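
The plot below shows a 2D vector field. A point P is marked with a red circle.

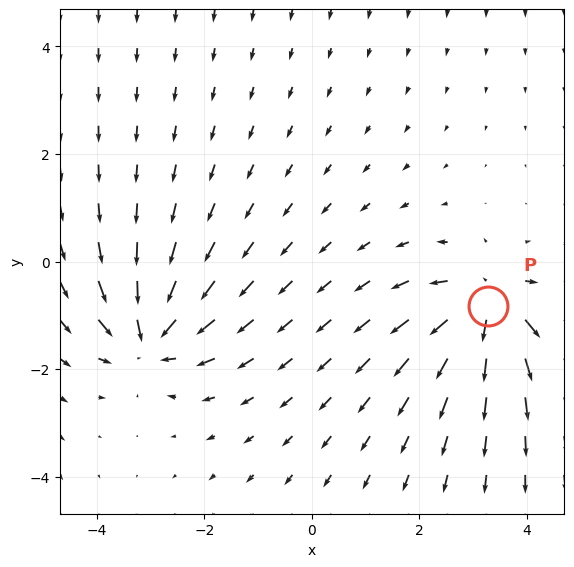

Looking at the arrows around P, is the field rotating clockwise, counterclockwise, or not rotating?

Near P at (3.3, -0.8) the arrows show no circulation. The curl there is ≈0.

not rotating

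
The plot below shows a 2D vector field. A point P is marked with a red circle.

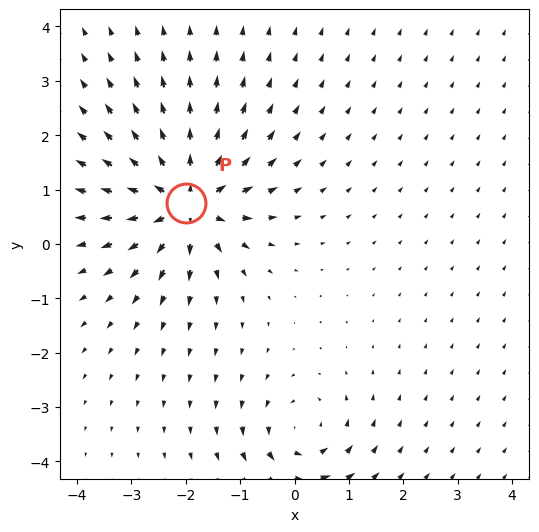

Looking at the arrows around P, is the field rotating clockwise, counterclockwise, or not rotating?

Near P at (-2.0, 0.8) the arrows show no circulation. The curl there is ≈0.

not rotating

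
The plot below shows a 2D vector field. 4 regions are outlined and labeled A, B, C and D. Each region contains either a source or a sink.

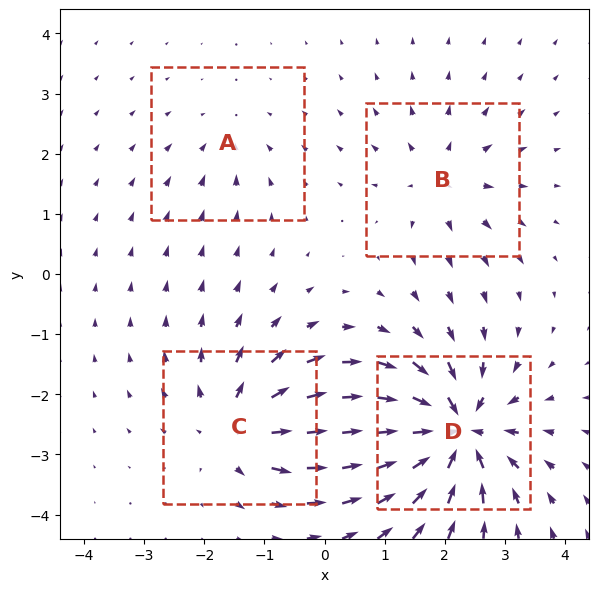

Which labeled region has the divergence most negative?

Divergence at each region's feature centre — A: about -2, B: about +4, C: about +6, D: about -9. Region D is most negative.

D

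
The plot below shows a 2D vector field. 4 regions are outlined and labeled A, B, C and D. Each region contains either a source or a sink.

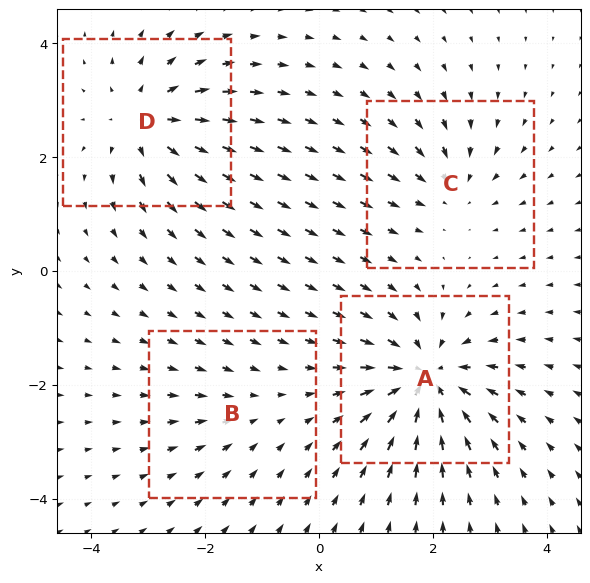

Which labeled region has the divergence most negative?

Divergence at each region's feature centre — A: about -8, B: about -2, C: about -4, D: about +6. Region A is most negative.

A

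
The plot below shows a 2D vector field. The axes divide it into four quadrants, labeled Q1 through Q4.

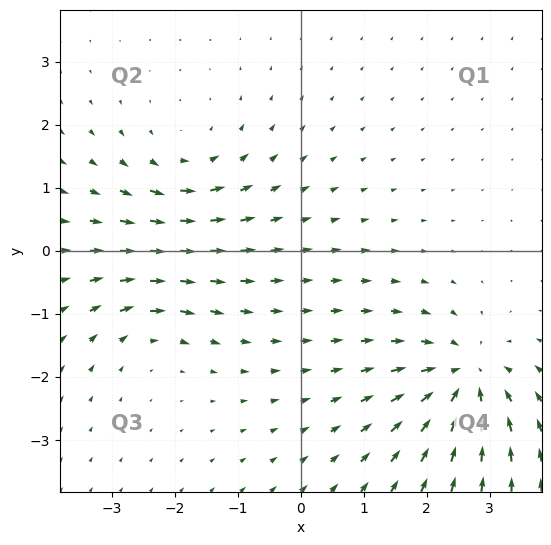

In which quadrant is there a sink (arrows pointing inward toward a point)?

The sink sits at approximately (2.6, -2.0), which lies in quadrant Q4. The divergence there is about -7, negative as expected for a sink.

Q4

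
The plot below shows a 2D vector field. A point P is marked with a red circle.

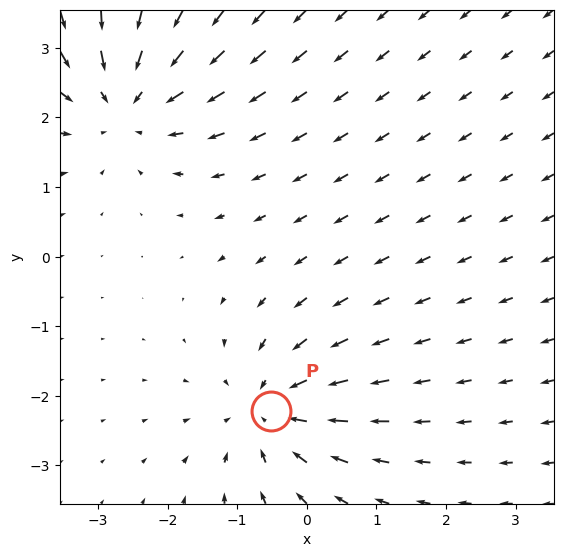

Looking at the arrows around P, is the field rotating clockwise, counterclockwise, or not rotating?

Near P at (-0.5, -2.2) the arrows show no circulation. The curl there is ≈0.

not rotating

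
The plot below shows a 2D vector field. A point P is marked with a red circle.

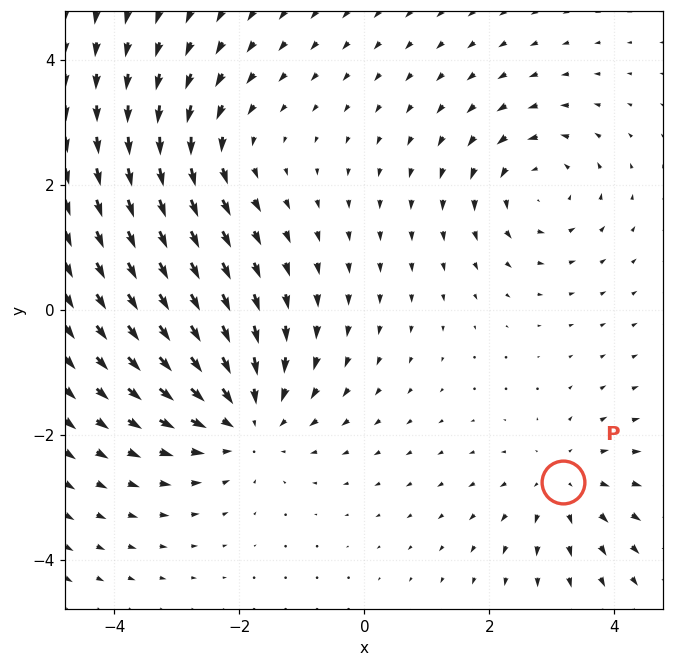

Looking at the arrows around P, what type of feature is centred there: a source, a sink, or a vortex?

At P (3.2, -2.8) the arrows spread outward. Divergence about +3, curl ≈0 — positive divergence with near-zero curl is a source.

source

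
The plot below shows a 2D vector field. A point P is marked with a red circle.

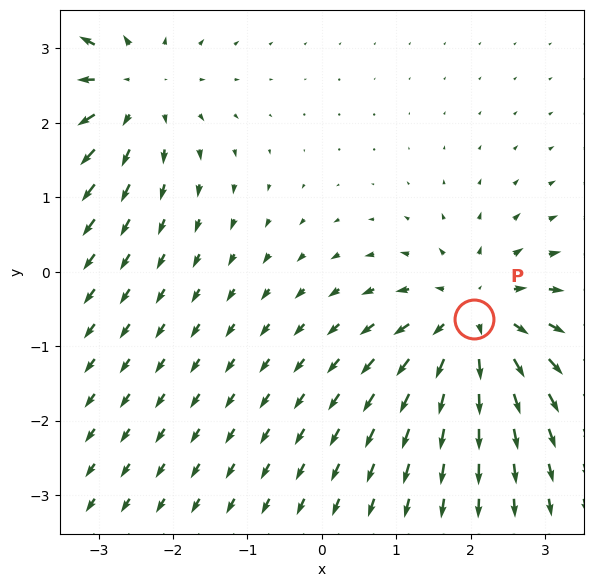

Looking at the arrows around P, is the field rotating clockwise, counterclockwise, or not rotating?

not rotating

Near P at (2.0, -0.6) the arrows show no circulation. The curl there is ≈0.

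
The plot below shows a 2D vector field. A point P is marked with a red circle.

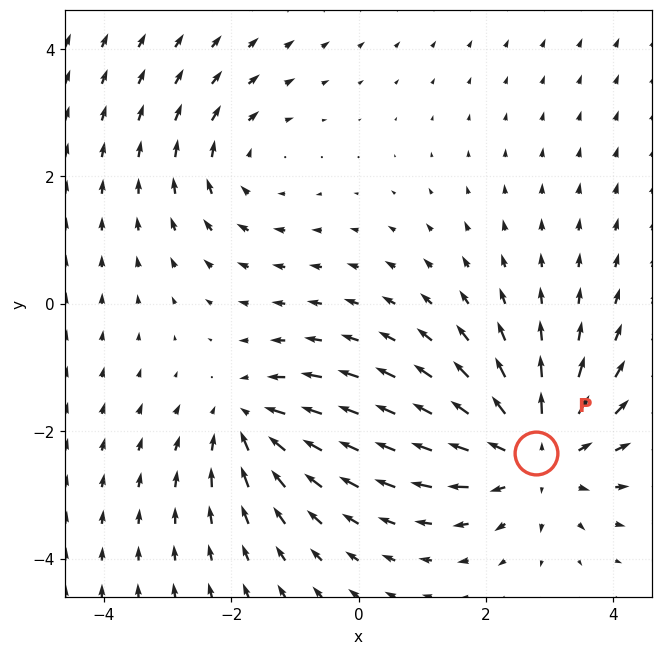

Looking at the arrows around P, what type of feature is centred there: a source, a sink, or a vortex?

At P (2.8, -2.3) the arrows spread outward. Divergence about +5, curl ≈0 — positive divergence with near-zero curl is a source.

source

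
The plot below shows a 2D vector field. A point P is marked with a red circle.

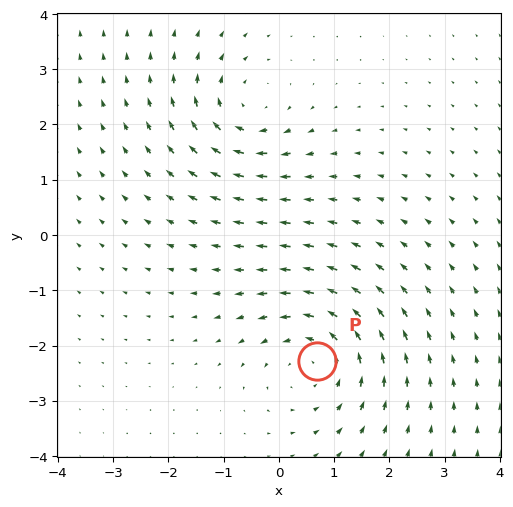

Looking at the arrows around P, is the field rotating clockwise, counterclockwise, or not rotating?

counterclockwise

Near P at (0.7, -2.3) the arrows circulate counterclockwise. The curl (z-component) there is about +4; positive curl means counterclockwise rotation.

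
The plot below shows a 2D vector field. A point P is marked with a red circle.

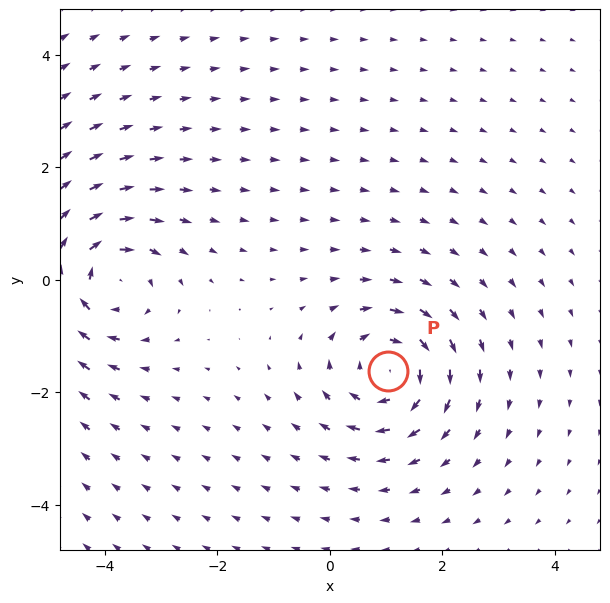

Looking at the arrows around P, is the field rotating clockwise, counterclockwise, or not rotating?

Near P at (1.0, -1.6) the arrows circulate clockwise. The curl (z-component) there is about -5; negative curl means clockwise rotation.

clockwise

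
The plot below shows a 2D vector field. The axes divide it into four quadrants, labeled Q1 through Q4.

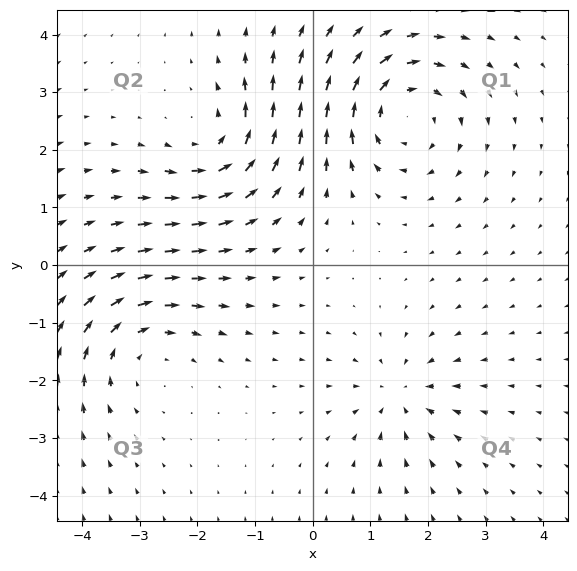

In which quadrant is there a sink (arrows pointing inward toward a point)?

The sink sits at approximately (1.5, -2.3), which lies in quadrant Q4. The divergence there is about -4, negative as expected for a sink.

Q4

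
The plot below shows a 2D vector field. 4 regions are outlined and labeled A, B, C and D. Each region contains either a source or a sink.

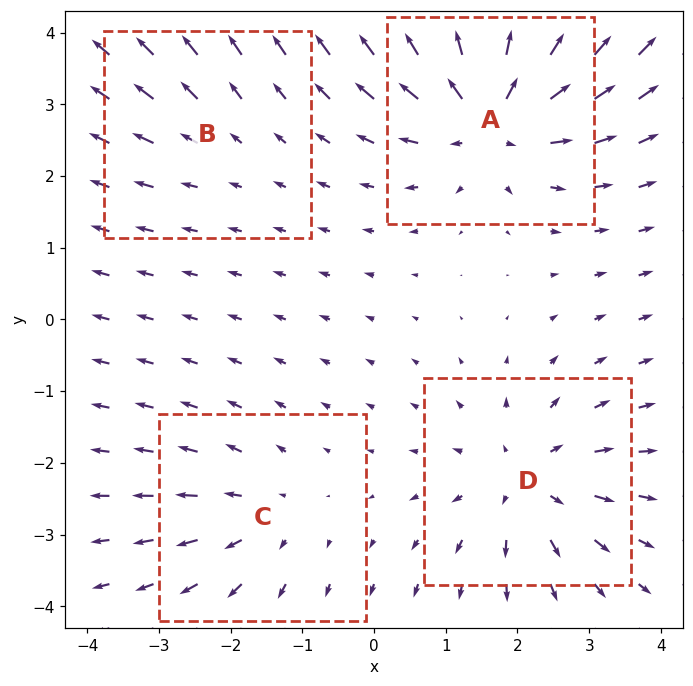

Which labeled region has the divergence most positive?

Divergence at each region's feature centre — A: about +7, B: about +2, C: about +3, D: about +5. Region A is most positive.

A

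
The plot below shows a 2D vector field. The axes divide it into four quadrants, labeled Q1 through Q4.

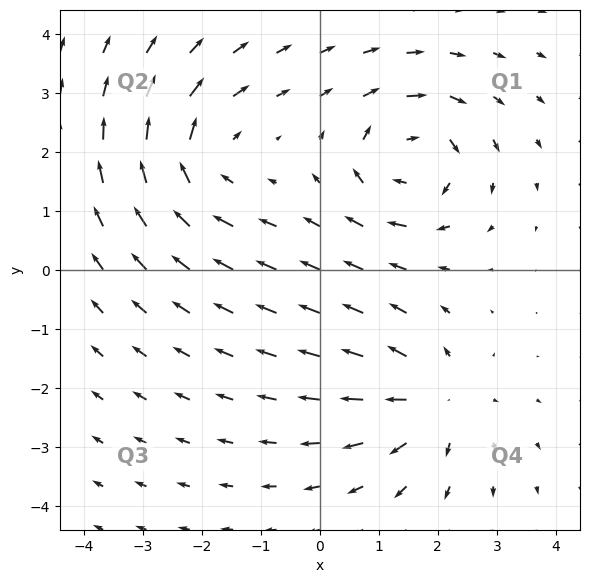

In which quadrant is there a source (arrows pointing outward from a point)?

The source sits at approximately (2.0, -2.2), which lies in quadrant Q4. The divergence there is about +4, positive as expected for a source.

Q4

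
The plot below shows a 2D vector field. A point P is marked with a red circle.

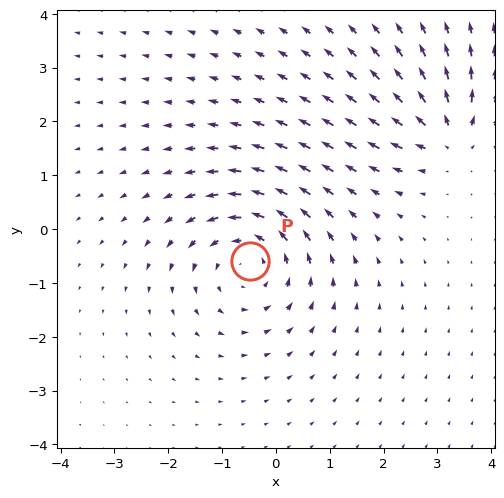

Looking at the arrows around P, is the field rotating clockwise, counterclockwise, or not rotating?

counterclockwise

Near P at (-0.5, -0.6) the arrows circulate counterclockwise. The curl (z-component) there is about +4; positive curl means counterclockwise rotation.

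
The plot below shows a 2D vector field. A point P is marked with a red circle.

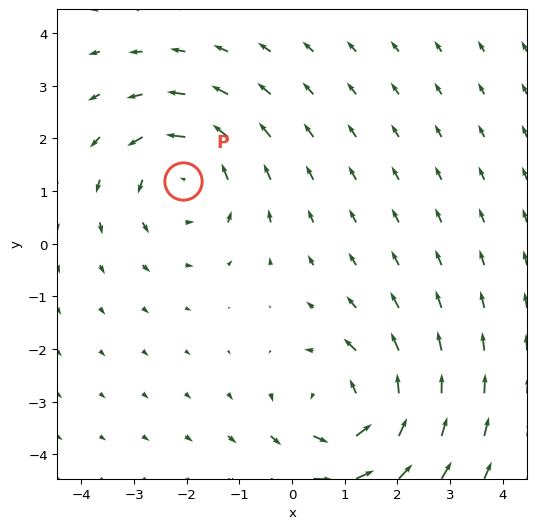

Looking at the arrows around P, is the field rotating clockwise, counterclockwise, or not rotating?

Near P at (-2.1, 1.2) the arrows circulate counterclockwise. The curl (z-component) there is about +3; positive curl means counterclockwise rotation.

counterclockwise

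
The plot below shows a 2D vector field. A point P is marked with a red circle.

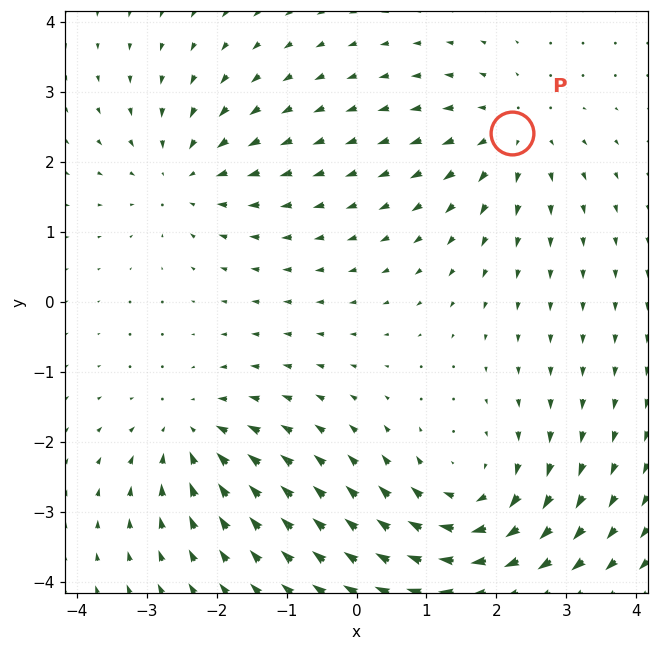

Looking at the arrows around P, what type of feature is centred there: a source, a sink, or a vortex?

At P (2.2, 2.4) the arrows spread outward. Divergence about +3, curl ≈0 — positive divergence with near-zero curl is a source.

source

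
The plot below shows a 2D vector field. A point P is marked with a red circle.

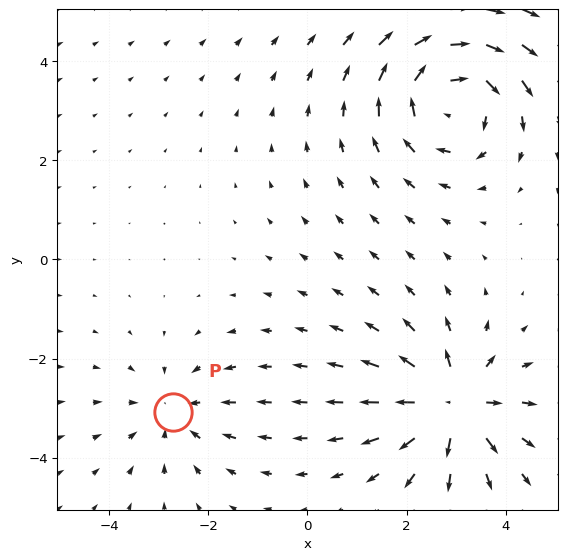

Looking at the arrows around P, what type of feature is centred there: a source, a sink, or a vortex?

At P (-2.7, -3.1) the arrows converge inward. Divergence about -2, curl ≈0 — negative divergence with near-zero curl is a sink.

sink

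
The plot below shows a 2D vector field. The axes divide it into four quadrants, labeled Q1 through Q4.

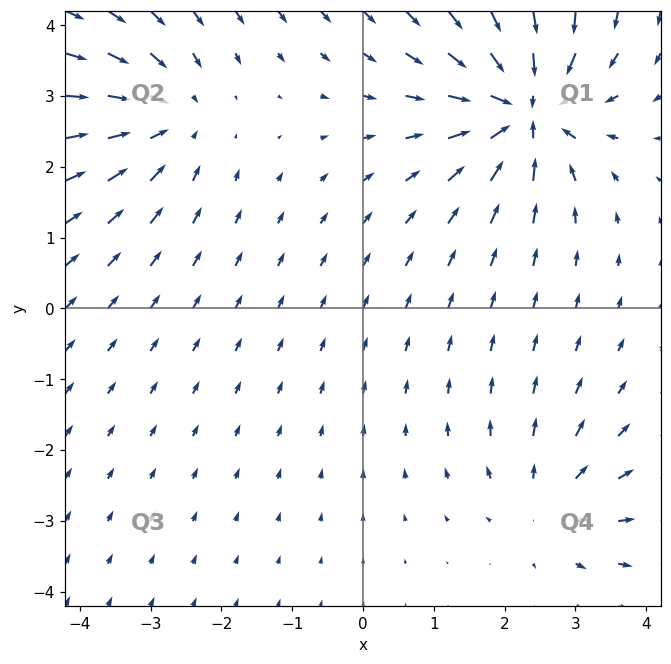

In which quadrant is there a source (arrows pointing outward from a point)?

Q4

The source sits at approximately (2.6, -2.8), which lies in quadrant Q4. The divergence there is about +3, positive as expected for a source.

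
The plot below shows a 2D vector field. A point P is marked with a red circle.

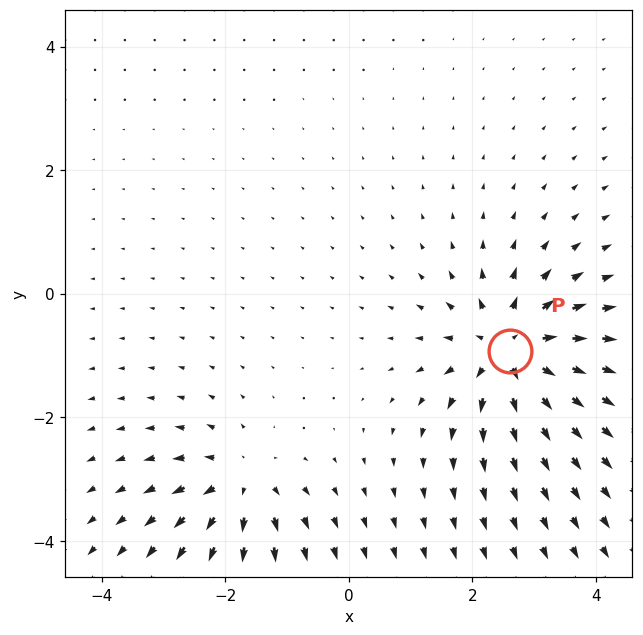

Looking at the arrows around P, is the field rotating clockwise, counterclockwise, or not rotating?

Near P at (2.6, -0.9) the arrows show no circulation. The curl there is ≈0.

not rotating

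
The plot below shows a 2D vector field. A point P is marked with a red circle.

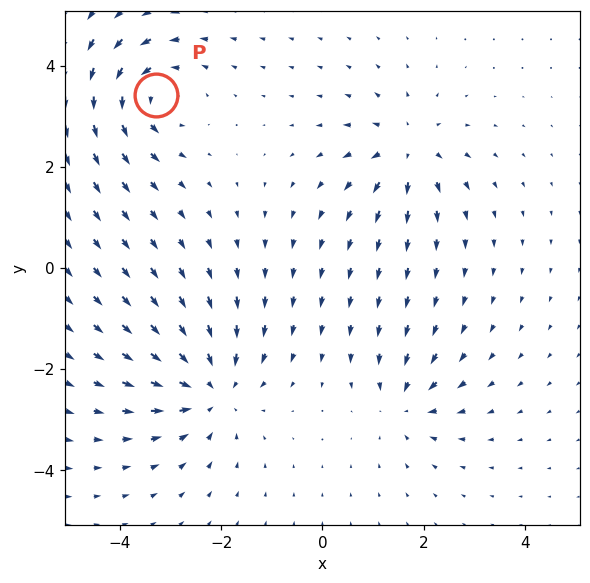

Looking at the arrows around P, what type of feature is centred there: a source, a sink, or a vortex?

vortex

At P (-3.3, 3.4) the arrows circulate counterclockwise. Divergence ≈0, curl about +5 — near-zero divergence with nonzero curl is a vortex.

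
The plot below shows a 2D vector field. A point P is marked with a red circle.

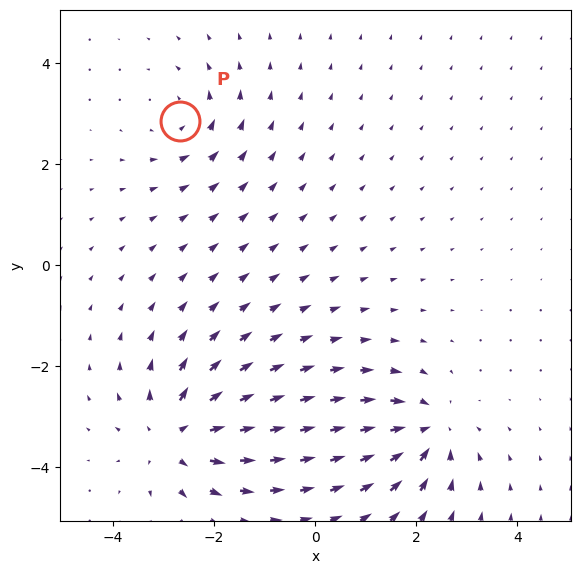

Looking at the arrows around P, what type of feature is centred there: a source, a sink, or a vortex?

vortex

At P (-2.7, 2.9) the arrows circulate counterclockwise. Divergence ≈0, curl about +3 — near-zero divergence with nonzero curl is a vortex.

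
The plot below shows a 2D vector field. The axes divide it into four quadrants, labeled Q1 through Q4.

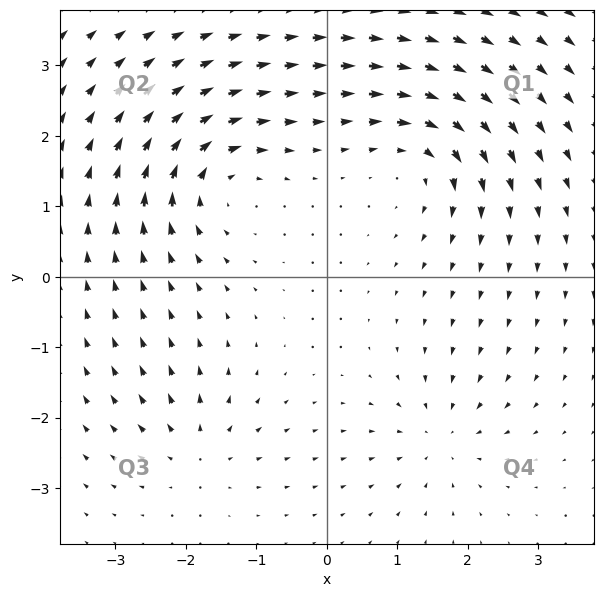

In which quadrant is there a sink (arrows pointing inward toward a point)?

The sink sits at approximately (1.6, -2.3), which lies in quadrant Q4. The divergence there is about -4, negative as expected for a sink.

Q4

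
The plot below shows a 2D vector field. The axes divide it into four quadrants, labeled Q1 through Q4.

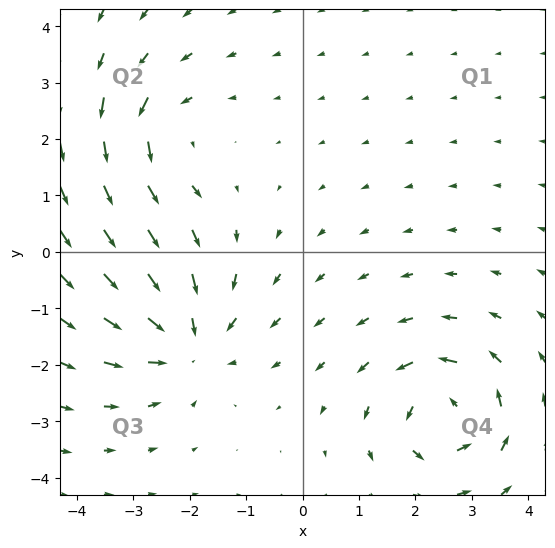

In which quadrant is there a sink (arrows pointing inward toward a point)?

Q3

The sink sits at approximately (-2.0, -1.6), which lies in quadrant Q3. The divergence there is about -5, negative as expected for a sink.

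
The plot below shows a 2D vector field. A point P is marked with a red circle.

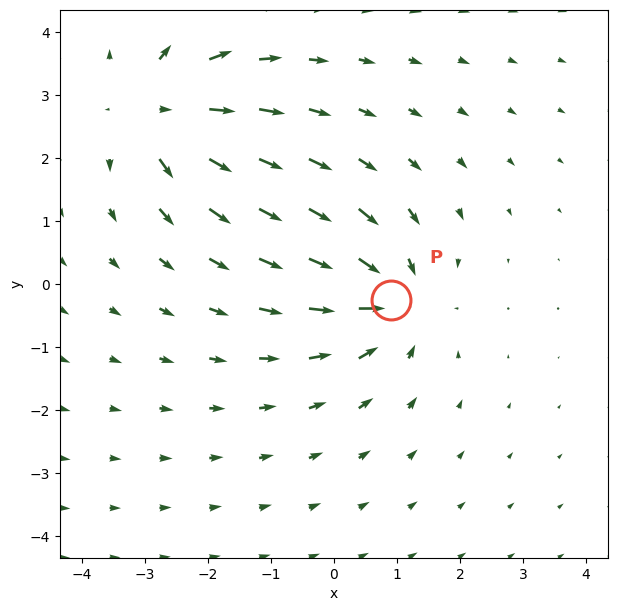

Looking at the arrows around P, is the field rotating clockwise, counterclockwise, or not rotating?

not rotating

Near P at (0.9, -0.3) the arrows show no circulation. The curl there is ≈0.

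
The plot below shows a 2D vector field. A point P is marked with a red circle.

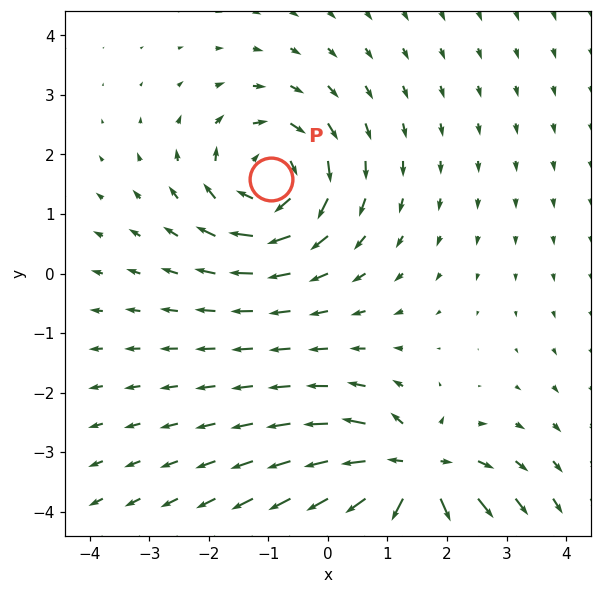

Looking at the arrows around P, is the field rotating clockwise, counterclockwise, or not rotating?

clockwise

Near P at (-1.0, 1.6) the arrows circulate clockwise. The curl (z-component) there is about -5; negative curl means clockwise rotation.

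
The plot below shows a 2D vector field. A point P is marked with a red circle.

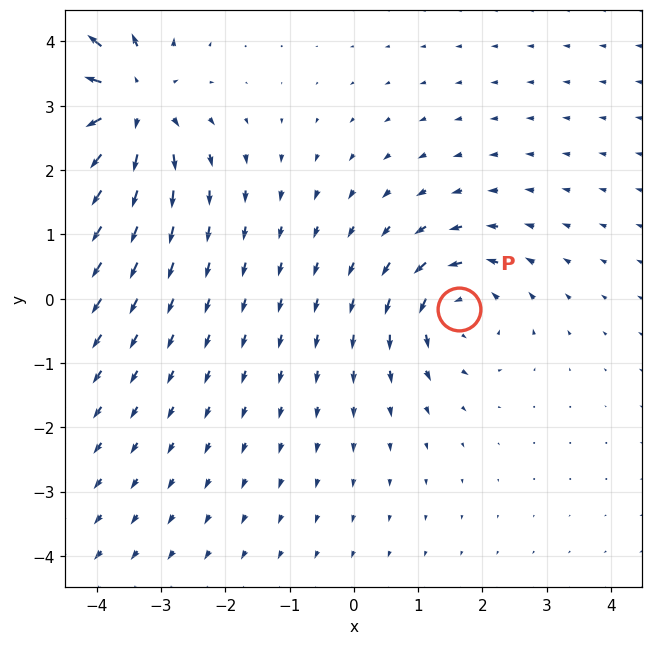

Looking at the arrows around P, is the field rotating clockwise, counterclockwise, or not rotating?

Near P at (1.6, -0.2) the arrows circulate counterclockwise. The curl (z-component) there is about +4; positive curl means counterclockwise rotation.

counterclockwise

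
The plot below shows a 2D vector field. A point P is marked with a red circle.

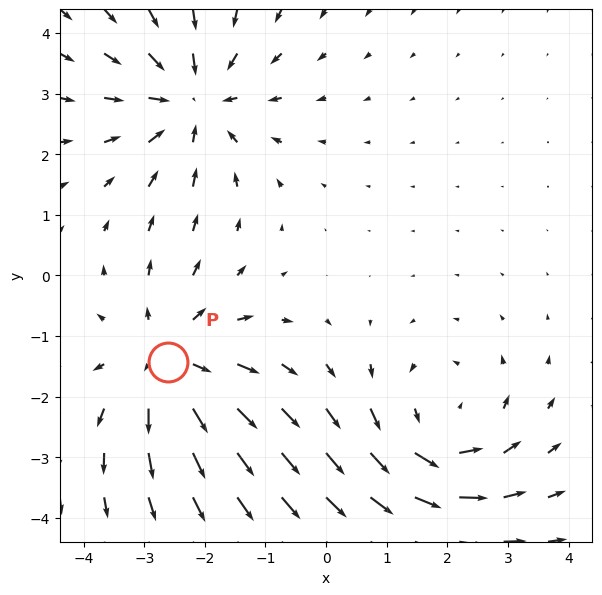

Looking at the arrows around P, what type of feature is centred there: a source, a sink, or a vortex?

At P (-2.6, -1.4) the arrows spread outward. Divergence about +4, curl ≈0 — positive divergence with near-zero curl is a source.

source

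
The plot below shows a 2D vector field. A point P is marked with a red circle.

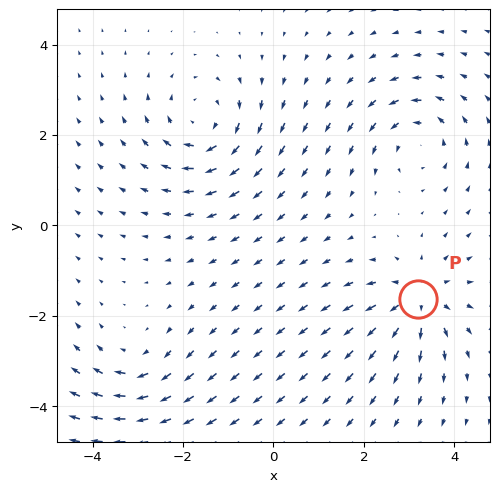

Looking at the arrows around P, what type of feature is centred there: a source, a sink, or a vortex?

source

At P (3.2, -1.6) the arrows spread outward. Divergence about +5, curl ≈0 — positive divergence with near-zero curl is a source.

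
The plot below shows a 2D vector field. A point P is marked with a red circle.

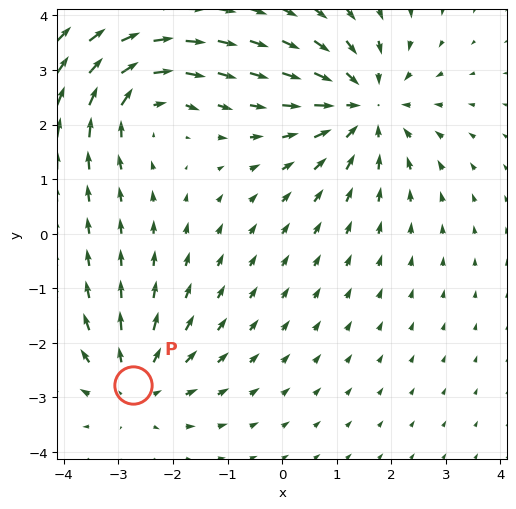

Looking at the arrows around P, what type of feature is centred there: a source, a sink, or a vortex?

At P (-2.7, -2.8) the arrows spread outward. Divergence about +3, curl ≈0 — positive divergence with near-zero curl is a source.

source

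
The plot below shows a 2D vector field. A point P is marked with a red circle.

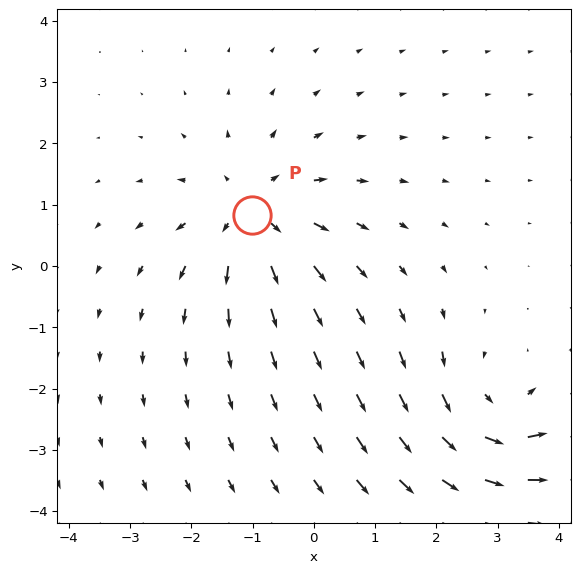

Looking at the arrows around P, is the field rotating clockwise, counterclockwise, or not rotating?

Near P at (-1.0, 0.8) the arrows show no circulation. The curl there is ≈0.

not rotating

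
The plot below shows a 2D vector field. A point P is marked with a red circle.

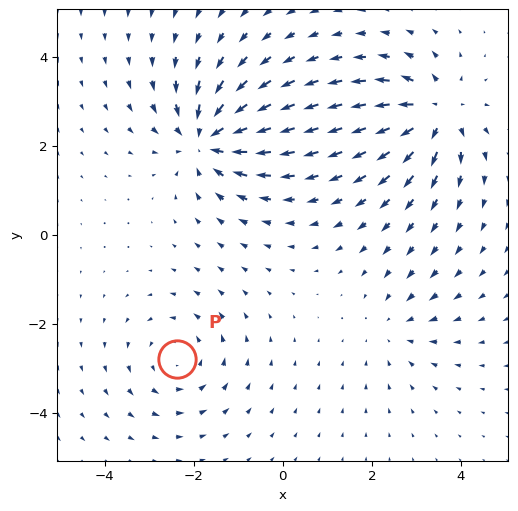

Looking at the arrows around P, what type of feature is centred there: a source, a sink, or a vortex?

At P (-2.4, -2.8) the arrows circulate counterclockwise. Divergence ≈0, curl about +3 — near-zero divergence with nonzero curl is a vortex.

vortex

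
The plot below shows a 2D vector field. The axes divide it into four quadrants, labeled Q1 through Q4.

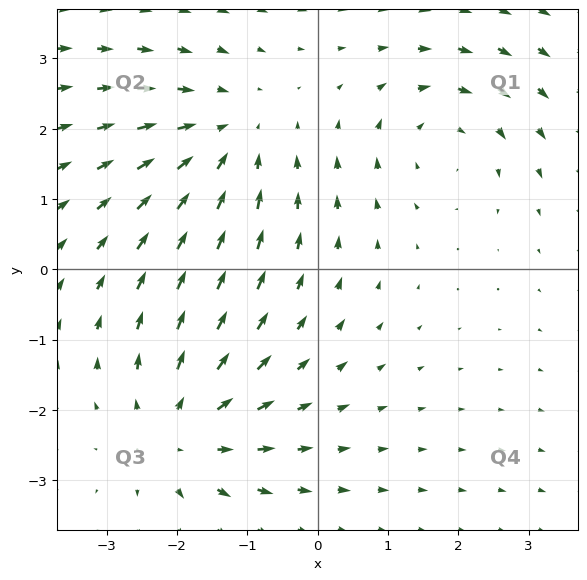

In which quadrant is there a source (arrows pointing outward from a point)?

The source sits at approximately (-2.0, -2.3), which lies in quadrant Q3. The divergence there is about +3, positive as expected for a source.

Q3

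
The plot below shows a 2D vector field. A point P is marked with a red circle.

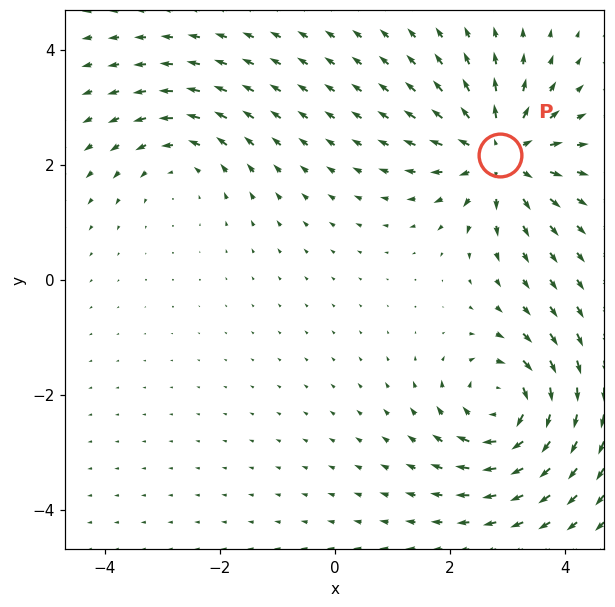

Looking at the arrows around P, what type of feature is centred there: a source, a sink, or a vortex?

source

At P (2.9, 2.2) the arrows spread outward. Divergence about +6, curl ≈0 — positive divergence with near-zero curl is a source.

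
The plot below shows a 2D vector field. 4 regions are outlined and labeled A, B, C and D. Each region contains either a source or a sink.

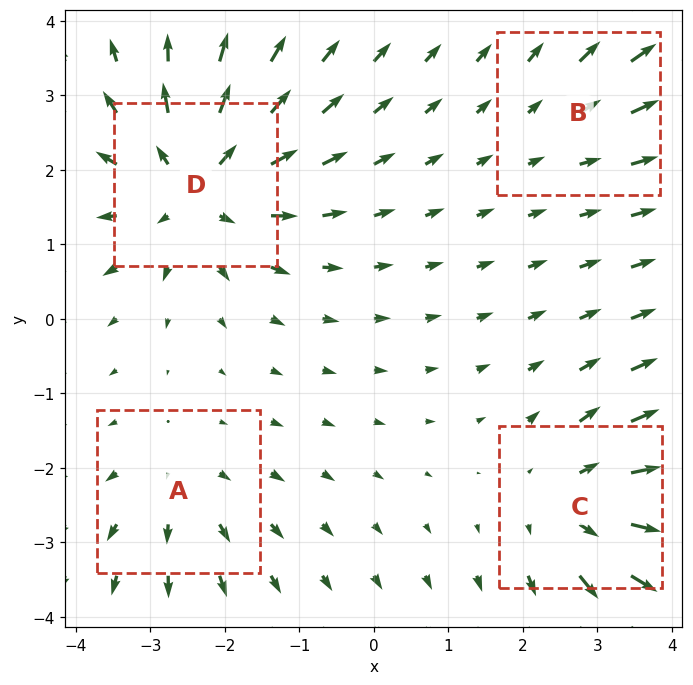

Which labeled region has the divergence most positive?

Divergence at each region's feature centre — A: about +3, B: about +2, C: about +5, D: about +6. Region D is most positive.

D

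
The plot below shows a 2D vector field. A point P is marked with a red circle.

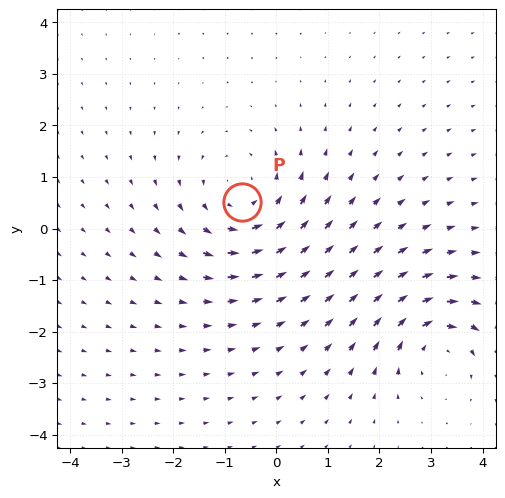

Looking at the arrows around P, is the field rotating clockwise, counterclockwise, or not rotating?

Near P at (-0.7, 0.5) the arrows circulate counterclockwise. The curl (z-component) there is about +4; positive curl means counterclockwise rotation.

counterclockwise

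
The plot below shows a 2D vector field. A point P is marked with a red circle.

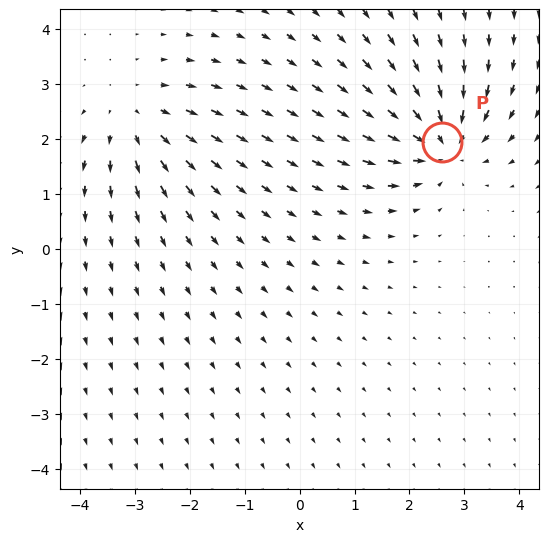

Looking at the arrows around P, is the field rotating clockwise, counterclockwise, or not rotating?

not rotating

Near P at (2.6, 1.9) the arrows show no circulation. The curl there is ≈0.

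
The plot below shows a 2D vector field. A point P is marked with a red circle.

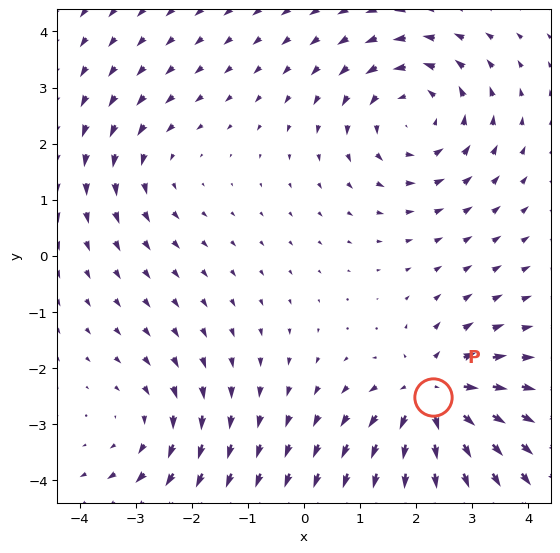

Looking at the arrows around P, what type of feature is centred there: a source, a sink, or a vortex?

source

At P (2.3, -2.5) the arrows spread outward. Divergence about +5, curl ≈0 — positive divergence with near-zero curl is a source.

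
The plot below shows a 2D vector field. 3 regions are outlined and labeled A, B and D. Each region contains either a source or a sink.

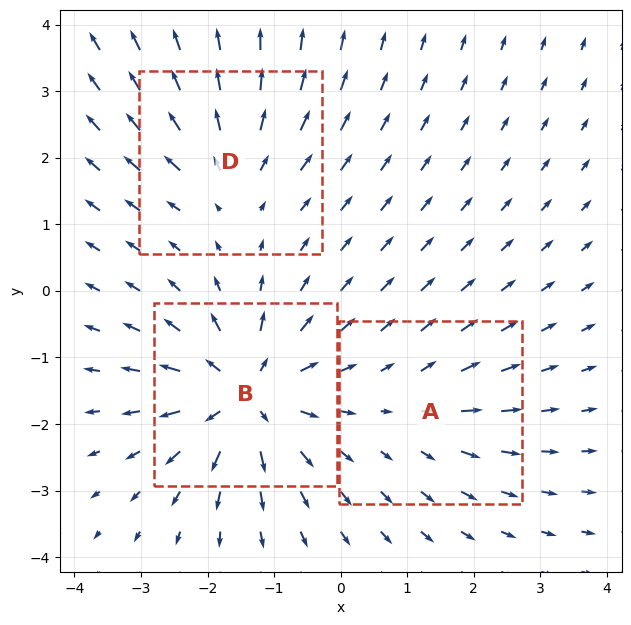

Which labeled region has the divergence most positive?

Divergence at each region's feature centre — A: about +2, B: about +6, D: about +4. Region B is most positive.

B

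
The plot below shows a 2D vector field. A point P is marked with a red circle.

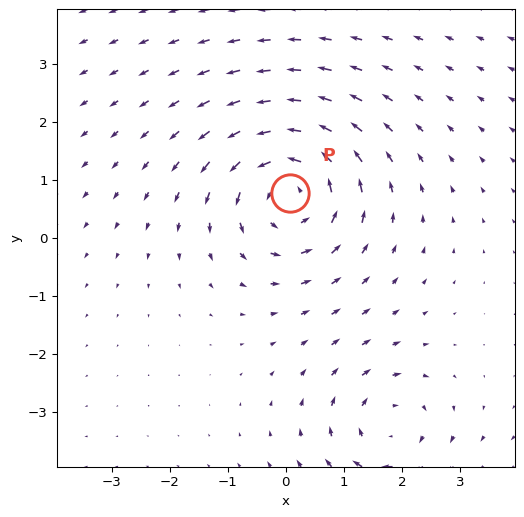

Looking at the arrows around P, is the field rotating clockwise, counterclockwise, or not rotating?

counterclockwise

Near P at (0.1, 0.8) the arrows circulate counterclockwise. The curl (z-component) there is about +4; positive curl means counterclockwise rotation.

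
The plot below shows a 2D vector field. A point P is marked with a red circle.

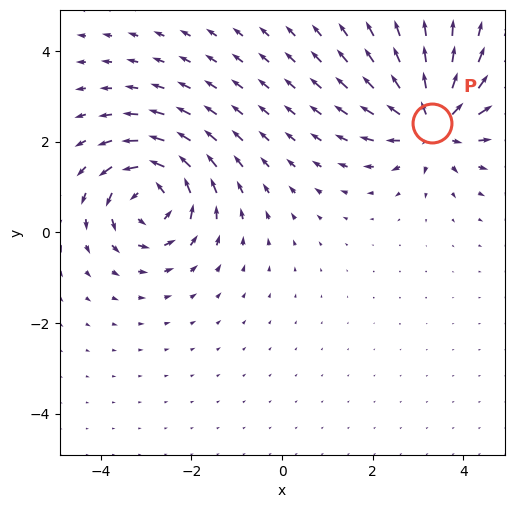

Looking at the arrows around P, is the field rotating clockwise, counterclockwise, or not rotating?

not rotating

Near P at (3.3, 2.4) the arrows show no circulation. The curl there is ≈0.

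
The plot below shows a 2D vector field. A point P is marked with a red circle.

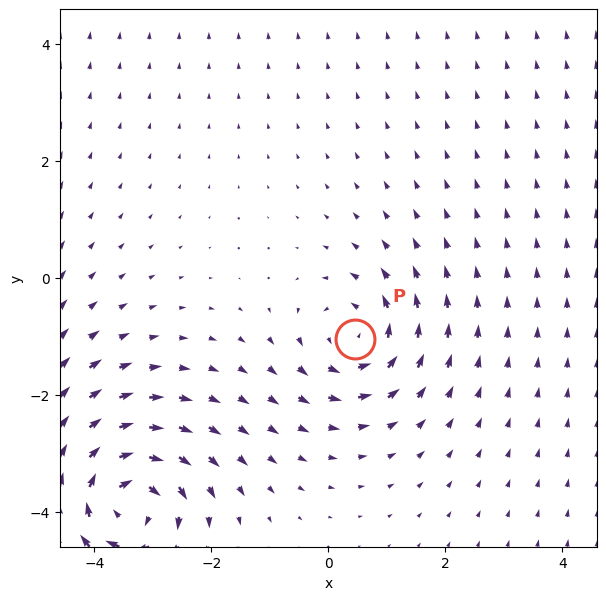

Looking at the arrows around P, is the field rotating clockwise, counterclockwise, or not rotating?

counterclockwise

Near P at (0.5, -1.0) the arrows circulate counterclockwise. The curl (z-component) there is about +3; positive curl means counterclockwise rotation.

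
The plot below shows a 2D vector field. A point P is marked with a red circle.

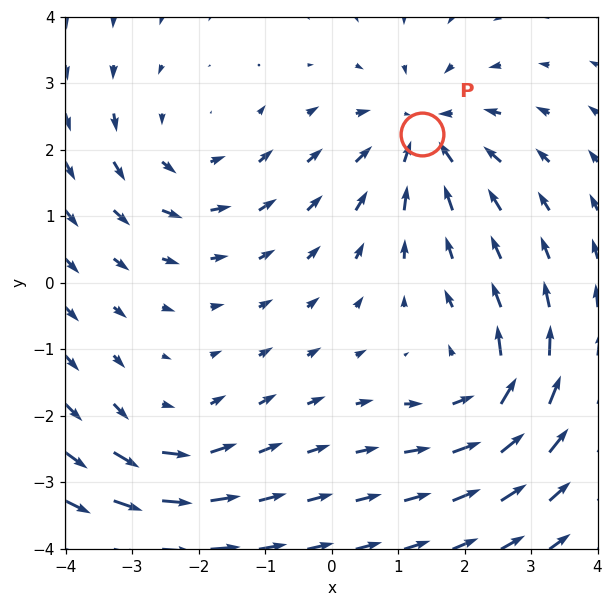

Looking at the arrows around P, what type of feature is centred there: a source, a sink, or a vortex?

At P (1.4, 2.2) the arrows converge inward. Divergence about -4, curl ≈0 — negative divergence with near-zero curl is a sink.

sink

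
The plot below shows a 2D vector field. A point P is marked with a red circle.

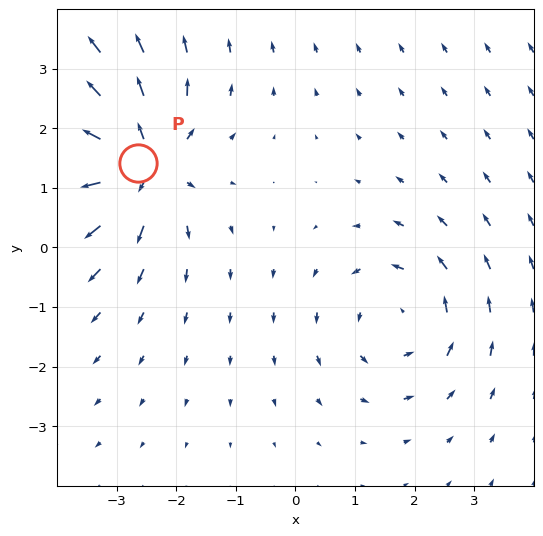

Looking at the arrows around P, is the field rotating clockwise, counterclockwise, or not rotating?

Near P at (-2.6, 1.4) the arrows show no circulation. The curl there is ≈0.

not rotating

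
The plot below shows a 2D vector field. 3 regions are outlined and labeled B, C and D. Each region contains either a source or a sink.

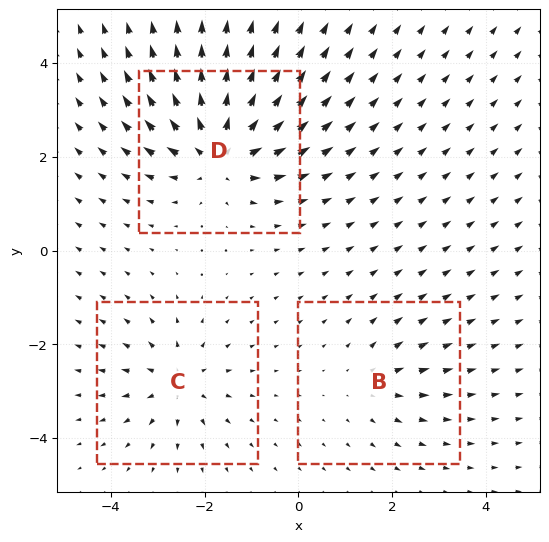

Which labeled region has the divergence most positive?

D

Divergence at each region's feature centre — B: about +2, C: about +3, D: about +6. Region D is most positive.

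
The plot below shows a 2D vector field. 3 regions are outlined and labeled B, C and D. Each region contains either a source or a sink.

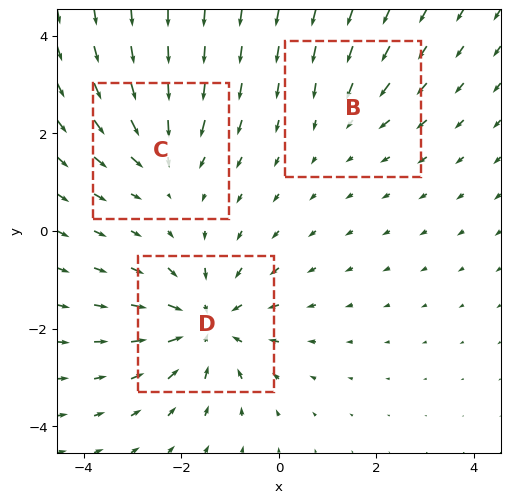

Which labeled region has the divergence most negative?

Divergence at each region's feature centre — B: about -2, C: about -3, D: about -5. Region D is most negative.

D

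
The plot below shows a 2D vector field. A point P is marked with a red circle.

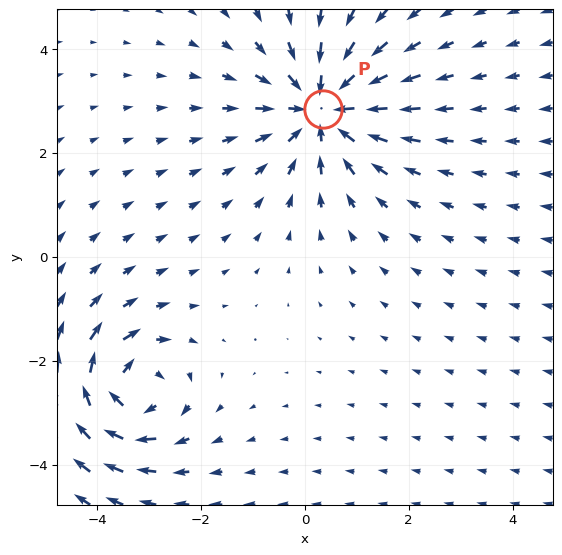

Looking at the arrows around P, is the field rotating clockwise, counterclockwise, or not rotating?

Near P at (0.3, 2.9) the arrows show no circulation. The curl there is ≈0.

not rotating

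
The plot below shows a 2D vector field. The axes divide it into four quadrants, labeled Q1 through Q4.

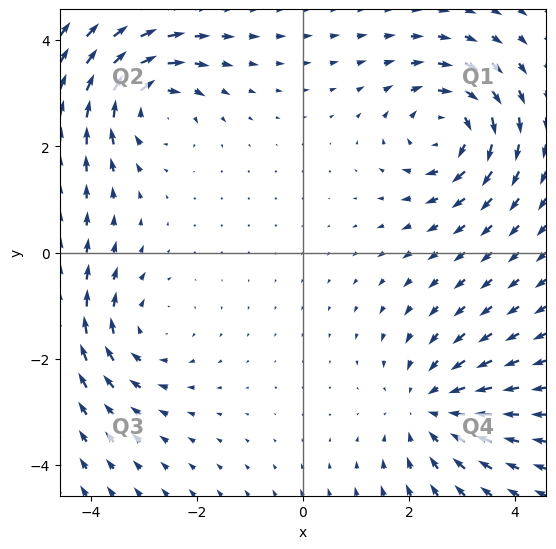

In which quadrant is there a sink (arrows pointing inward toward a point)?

Q4

The sink sits at approximately (2.4, -2.9), which lies in quadrant Q4. The divergence there is about -3, negative as expected for a sink.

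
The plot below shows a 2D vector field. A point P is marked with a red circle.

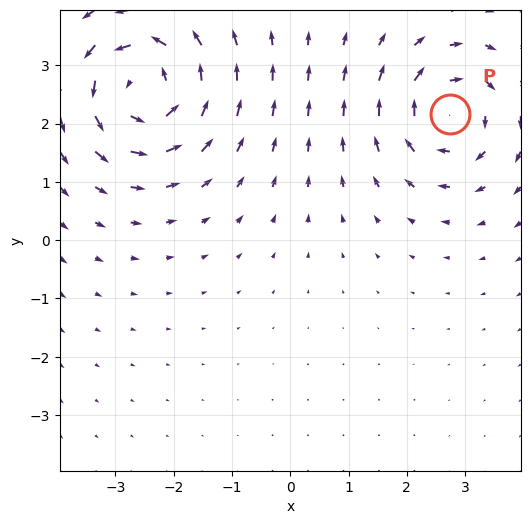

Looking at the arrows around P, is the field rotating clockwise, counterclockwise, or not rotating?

clockwise

Near P at (2.7, 2.2) the arrows circulate clockwise. The curl (z-component) there is about -4; negative curl means clockwise rotation.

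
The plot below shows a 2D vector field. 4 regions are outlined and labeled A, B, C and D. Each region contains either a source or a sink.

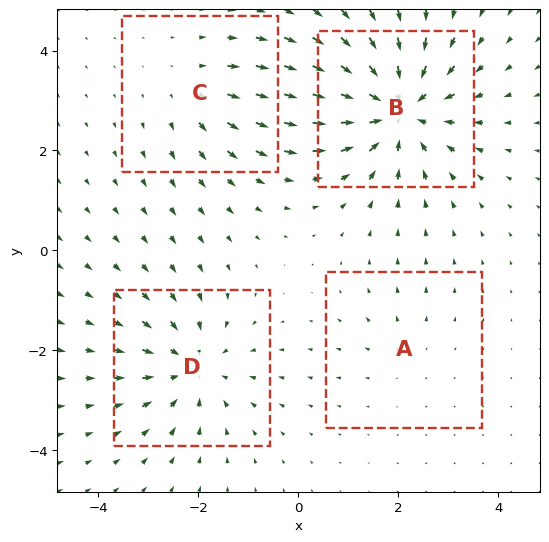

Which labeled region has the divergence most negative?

B

Divergence at each region's feature centre — A: about +2, B: about -6, C: about +3, D: about -4. Region B is most negative.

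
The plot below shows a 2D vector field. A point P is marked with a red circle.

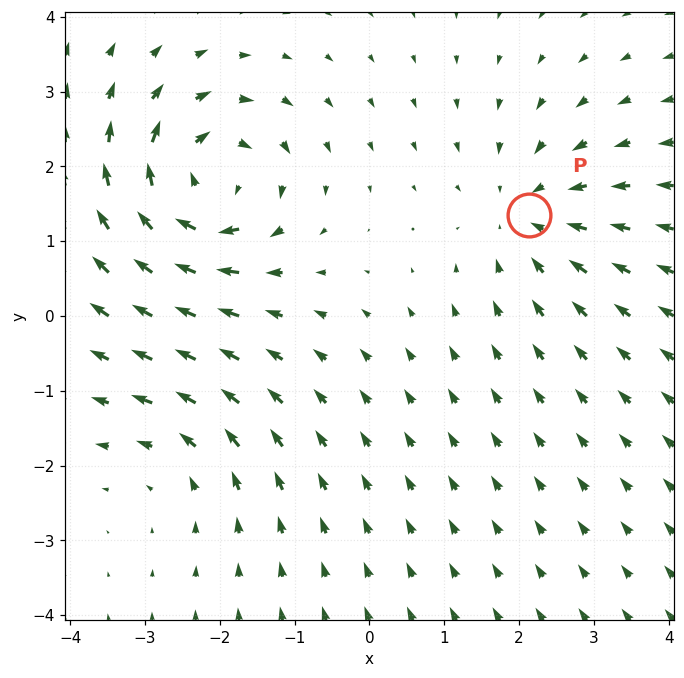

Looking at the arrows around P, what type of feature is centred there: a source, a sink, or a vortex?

At P (2.1, 1.4) the arrows converge inward. Divergence about -3, curl ≈0 — negative divergence with near-zero curl is a sink.

sink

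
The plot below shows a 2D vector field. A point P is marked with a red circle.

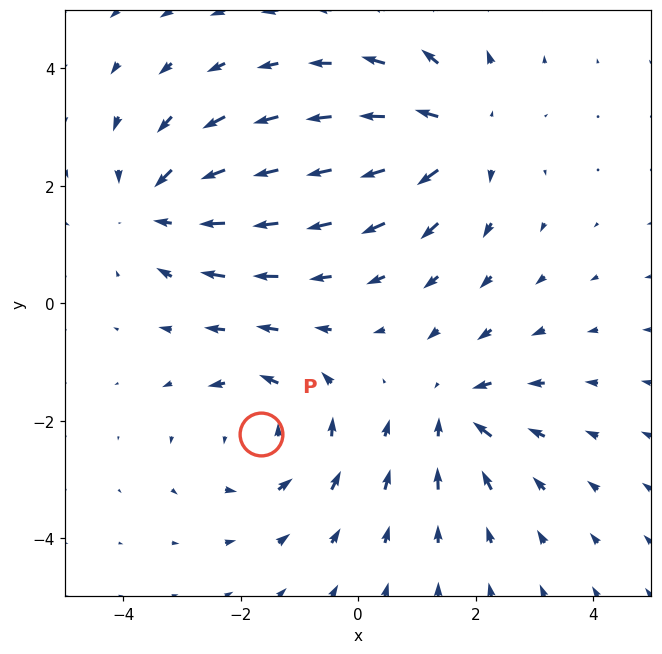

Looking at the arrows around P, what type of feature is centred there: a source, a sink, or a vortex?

vortex

At P (-1.7, -2.2) the arrows circulate counterclockwise. Divergence ≈0, curl about +4 — near-zero divergence with nonzero curl is a vortex.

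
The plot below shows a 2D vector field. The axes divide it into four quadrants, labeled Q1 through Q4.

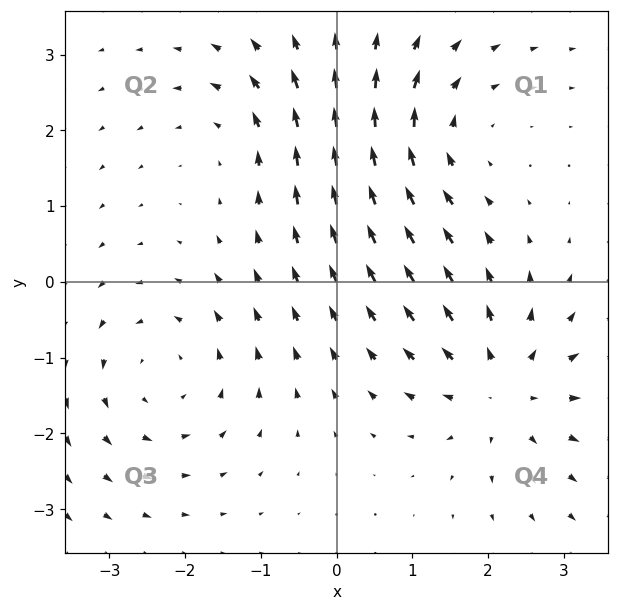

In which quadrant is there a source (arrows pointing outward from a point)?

Q4

The source sits at approximately (2.2, -1.4), which lies in quadrant Q4. The divergence there is about +4, positive as expected for a source.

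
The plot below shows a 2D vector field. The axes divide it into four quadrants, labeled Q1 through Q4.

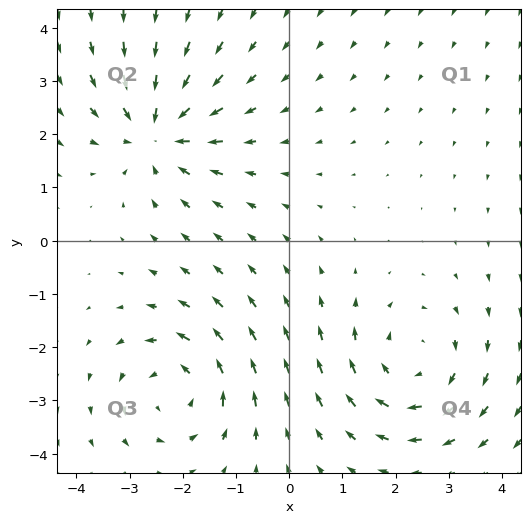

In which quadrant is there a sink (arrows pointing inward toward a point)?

Q2

The sink sits at approximately (-2.5, 2.0), which lies in quadrant Q2. The divergence there is about -3, negative as expected for a sink.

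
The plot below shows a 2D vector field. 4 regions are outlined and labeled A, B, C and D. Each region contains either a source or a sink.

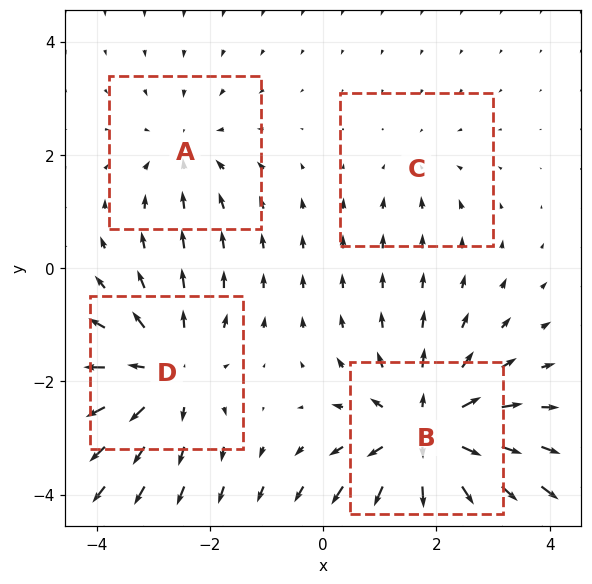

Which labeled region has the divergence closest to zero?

Divergence at each region's feature centre — A: about -3, B: about +6, C: about -2, D: about +4. Region C is closest to zero.

C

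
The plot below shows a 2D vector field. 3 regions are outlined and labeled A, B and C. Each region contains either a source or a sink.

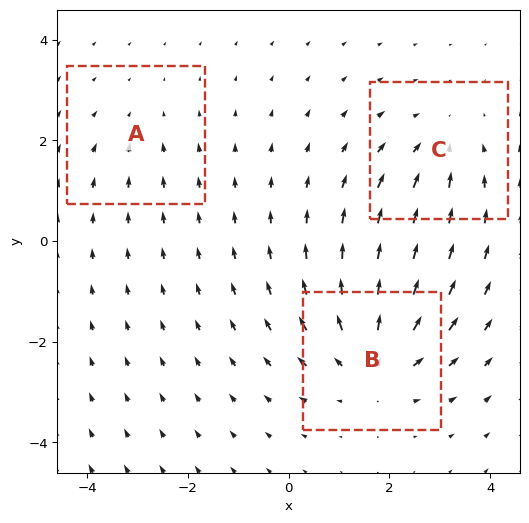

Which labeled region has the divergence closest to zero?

A

Divergence at each region's feature centre — A: about -2, B: about +4, C: about -3. Region A is closest to zero.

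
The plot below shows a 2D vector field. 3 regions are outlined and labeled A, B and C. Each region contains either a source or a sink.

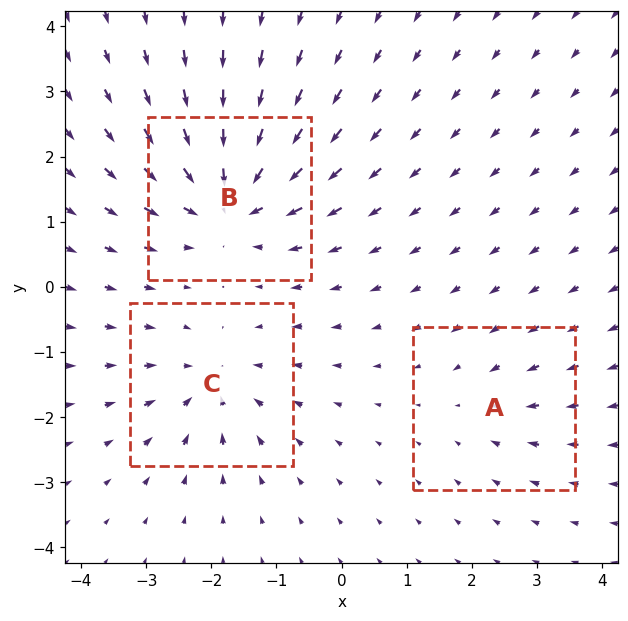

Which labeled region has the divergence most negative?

Divergence at each region's feature centre — A: about -2, B: about -6, C: about -4. Region B is most negative.

B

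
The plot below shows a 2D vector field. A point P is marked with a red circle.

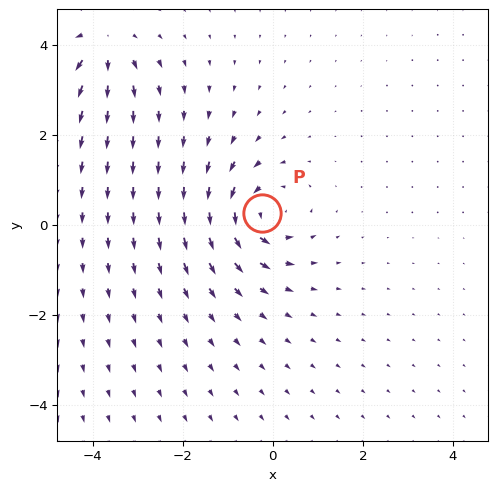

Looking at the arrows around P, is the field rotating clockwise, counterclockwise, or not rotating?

counterclockwise

Near P at (-0.2, 0.3) the arrows circulate counterclockwise. The curl (z-component) there is about +6; positive curl means counterclockwise rotation.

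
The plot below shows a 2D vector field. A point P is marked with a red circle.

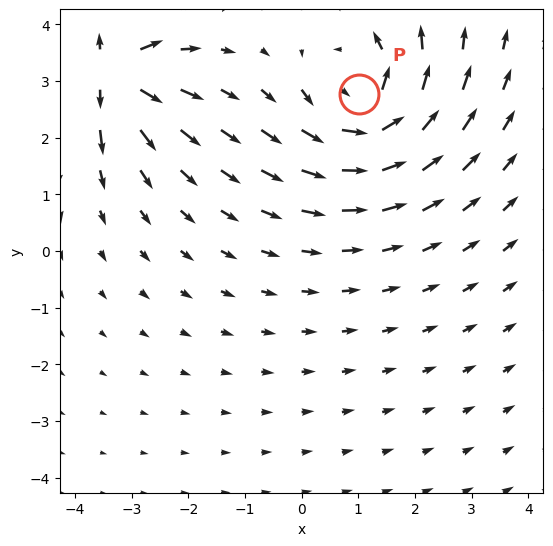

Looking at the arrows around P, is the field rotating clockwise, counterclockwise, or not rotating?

Near P at (1.0, 2.8) the arrows circulate counterclockwise. The curl (z-component) there is about +4; positive curl means counterclockwise rotation.

counterclockwise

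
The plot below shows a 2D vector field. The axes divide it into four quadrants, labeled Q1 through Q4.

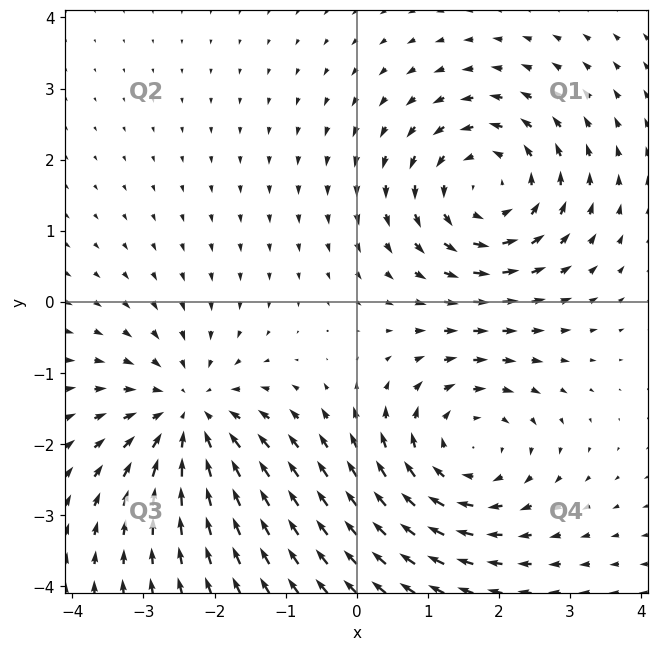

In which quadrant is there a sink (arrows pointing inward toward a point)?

Q3

The sink sits at approximately (-2.4, -1.6), which lies in quadrant Q3. The divergence there is about -4, negative as expected for a sink.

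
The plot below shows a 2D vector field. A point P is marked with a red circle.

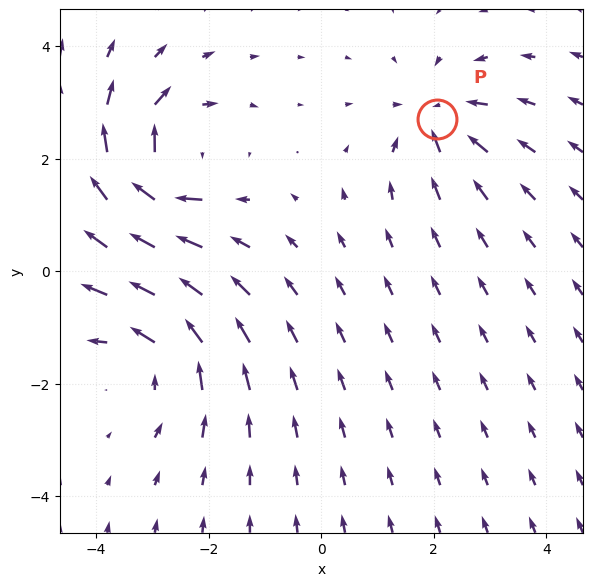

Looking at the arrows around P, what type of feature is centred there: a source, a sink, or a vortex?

At P (2.1, 2.7) the arrows converge inward. Divergence about -4, curl ≈0 — negative divergence with near-zero curl is a sink.

sink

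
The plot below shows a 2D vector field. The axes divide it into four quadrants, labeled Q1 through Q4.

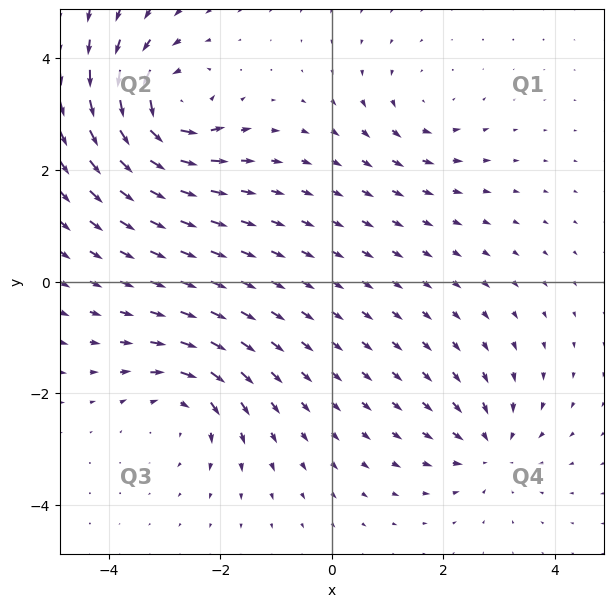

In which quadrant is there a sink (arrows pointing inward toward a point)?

Q4

The sink sits at approximately (2.8, -3.0), which lies in quadrant Q4. The divergence there is about -4, negative as expected for a sink.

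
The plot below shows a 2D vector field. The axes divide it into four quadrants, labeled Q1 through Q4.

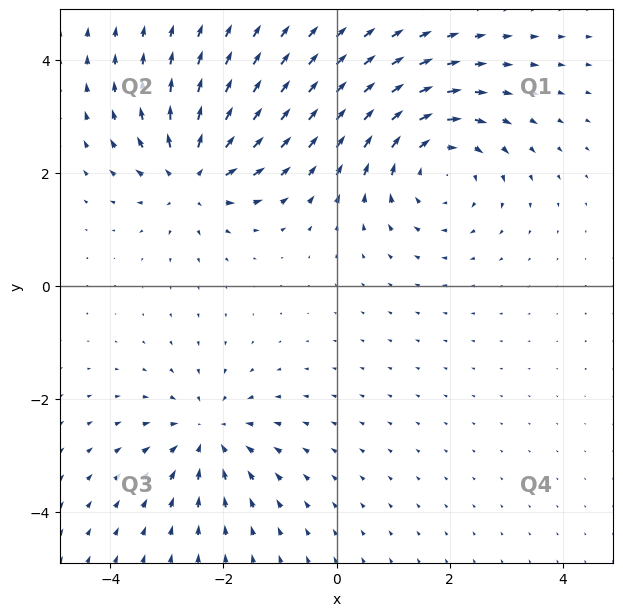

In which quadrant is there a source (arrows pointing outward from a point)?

Q2

The source sits at approximately (-2.6, 1.9), which lies in quadrant Q2. The divergence there is about +5, positive as expected for a source.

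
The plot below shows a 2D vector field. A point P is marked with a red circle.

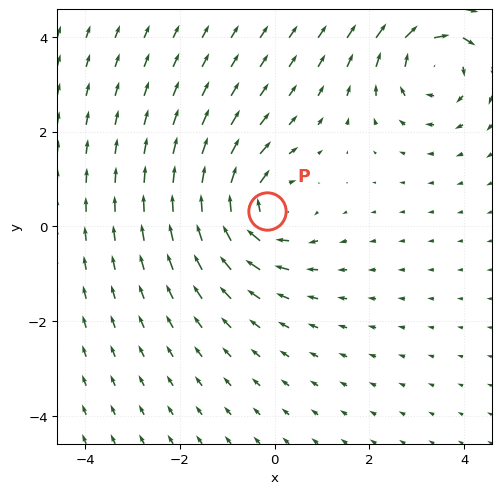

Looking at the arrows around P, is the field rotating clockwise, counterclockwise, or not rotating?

Near P at (-0.2, 0.3) the arrows circulate clockwise. The curl (z-component) there is about -4; negative curl means clockwise rotation.

clockwise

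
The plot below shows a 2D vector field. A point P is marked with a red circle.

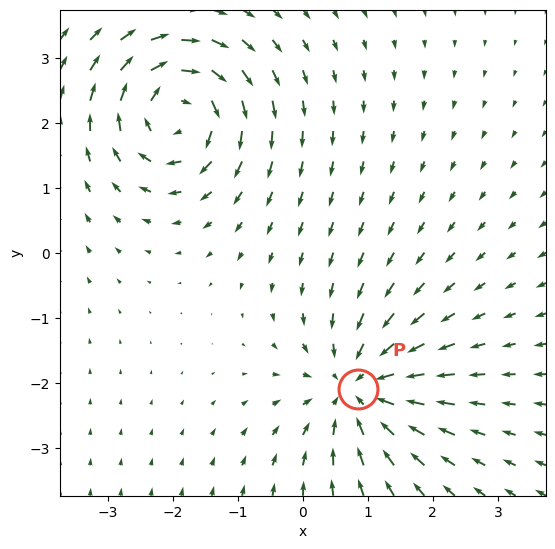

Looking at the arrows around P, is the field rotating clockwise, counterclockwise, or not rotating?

not rotating

Near P at (0.8, -2.1) the arrows show no circulation. The curl there is ≈0.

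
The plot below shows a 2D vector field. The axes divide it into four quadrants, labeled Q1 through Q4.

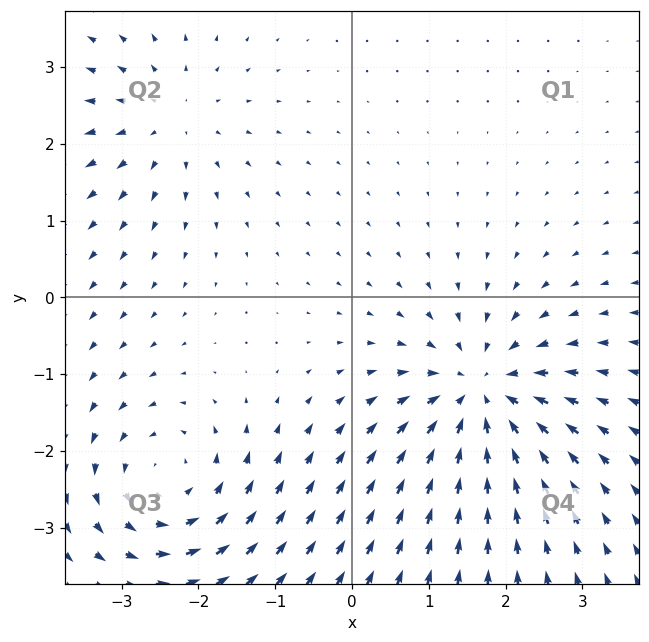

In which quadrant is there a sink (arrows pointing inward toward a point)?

The sink sits at approximately (1.7, -1.3), which lies in quadrant Q4. The divergence there is about -6, negative as expected for a sink.

Q4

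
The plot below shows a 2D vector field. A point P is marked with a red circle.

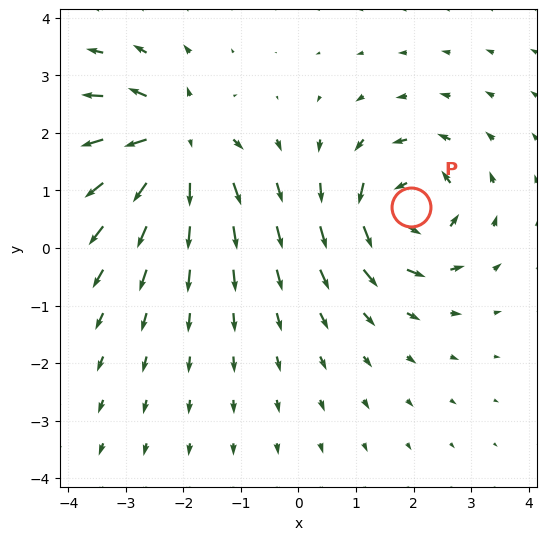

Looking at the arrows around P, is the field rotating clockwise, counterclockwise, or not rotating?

Near P at (2.0, 0.7) the arrows circulate counterclockwise. The curl (z-component) there is about +4; positive curl means counterclockwise rotation.

counterclockwise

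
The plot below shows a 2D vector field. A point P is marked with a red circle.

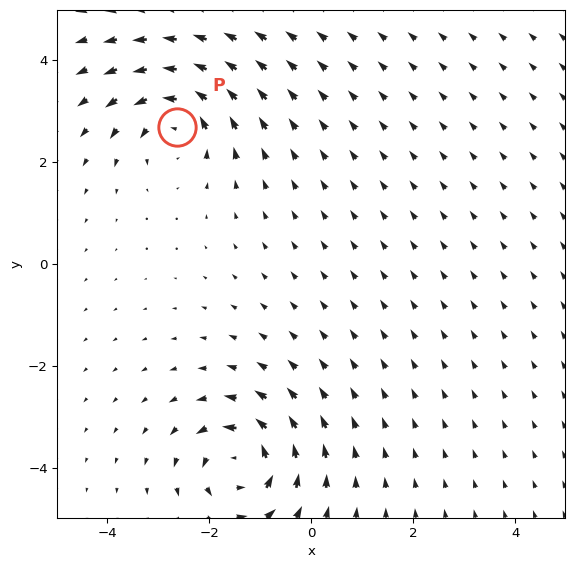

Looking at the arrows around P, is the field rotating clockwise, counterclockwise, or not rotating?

counterclockwise

Near P at (-2.6, 2.7) the arrows circulate counterclockwise. The curl (z-component) there is about +6; positive curl means counterclockwise rotation.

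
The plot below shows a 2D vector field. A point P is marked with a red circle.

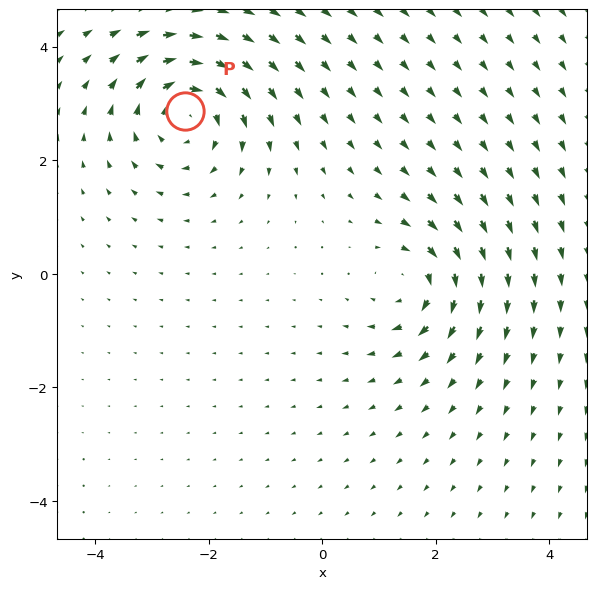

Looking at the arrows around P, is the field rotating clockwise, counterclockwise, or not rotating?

clockwise

Near P at (-2.4, 2.9) the arrows circulate clockwise. The curl (z-component) there is about -5; negative curl means clockwise rotation.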